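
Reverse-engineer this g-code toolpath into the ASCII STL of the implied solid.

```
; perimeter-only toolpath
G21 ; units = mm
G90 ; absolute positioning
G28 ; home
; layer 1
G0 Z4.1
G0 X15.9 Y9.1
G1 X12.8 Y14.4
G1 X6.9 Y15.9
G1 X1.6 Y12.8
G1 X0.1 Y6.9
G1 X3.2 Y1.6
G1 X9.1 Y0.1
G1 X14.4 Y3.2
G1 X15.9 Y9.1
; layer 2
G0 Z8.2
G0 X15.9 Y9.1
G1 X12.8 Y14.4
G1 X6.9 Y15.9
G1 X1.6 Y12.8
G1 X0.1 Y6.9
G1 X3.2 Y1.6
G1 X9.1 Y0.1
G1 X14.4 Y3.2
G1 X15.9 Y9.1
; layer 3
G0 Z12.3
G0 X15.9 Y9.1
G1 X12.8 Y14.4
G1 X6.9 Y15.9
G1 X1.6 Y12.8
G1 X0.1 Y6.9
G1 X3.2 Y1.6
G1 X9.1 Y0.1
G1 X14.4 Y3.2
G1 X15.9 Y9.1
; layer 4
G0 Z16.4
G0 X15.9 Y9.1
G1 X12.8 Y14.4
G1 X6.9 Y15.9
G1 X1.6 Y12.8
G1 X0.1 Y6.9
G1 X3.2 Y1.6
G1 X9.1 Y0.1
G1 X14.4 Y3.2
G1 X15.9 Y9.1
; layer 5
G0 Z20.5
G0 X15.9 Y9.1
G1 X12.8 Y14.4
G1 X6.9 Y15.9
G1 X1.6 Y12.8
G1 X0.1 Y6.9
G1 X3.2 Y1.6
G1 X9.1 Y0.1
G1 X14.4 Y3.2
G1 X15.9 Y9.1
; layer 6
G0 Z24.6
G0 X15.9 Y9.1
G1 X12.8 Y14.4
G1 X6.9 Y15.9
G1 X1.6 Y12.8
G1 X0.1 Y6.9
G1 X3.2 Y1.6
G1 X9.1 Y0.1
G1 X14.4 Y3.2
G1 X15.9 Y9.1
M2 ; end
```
solid part
  facet normal 0.0000 0.0000 -1.0000
    outer loop
      vertex 6.9 15.9 0.0
      vertex 12.8 14.4 0.0
      vertex 15.9 9.1 0.0
    endloop
  endfacet
  facet normal 0.0000 0.0000 -1.0000
    outer loop
      vertex 1.6 12.8 0.0
      vertex 6.9 15.9 0.0
      vertex 15.9 9.1 0.0
    endloop
  endfacet
  facet normal 0.0000 0.0000 -1.0000
    outer loop
      vertex 0.1 6.9 0.0
      vertex 1.6 12.8 0.0
      vertex 15.9 9.1 0.0
    endloop
  endfacet
  facet normal 0.0000 0.0000 -1.0000
    outer loop
      vertex 3.2 1.6 0.0
      vertex 0.1 6.9 0.0
      vertex 15.9 9.1 0.0
    endloop
  endfacet
  facet normal 0.0000 0.0000 -1.0000
    outer loop
      vertex 9.1 0.1 0.0
      vertex 3.2 1.6 0.0
      vertex 15.9 9.1 0.0
    endloop
  endfacet
  facet normal 0.0000 0.0000 -1.0000
    outer loop
      vertex 14.4 3.2 0.0
      vertex 9.1 0.1 0.0
      vertex 15.9 9.1 0.0
    endloop
  endfacet
  facet normal 0.0000 0.0000 1.0000
    outer loop
      vertex 15.9 9.1 24.6
      vertex 12.8 14.4 24.6
      vertex 6.9 15.9 24.6
    endloop
  endfacet
  facet normal 0.0000 0.0000 1.0000
    outer loop
      vertex 15.9 9.1 24.6
      vertex 6.9 15.9 24.6
      vertex 1.6 12.8 24.6
    endloop
  endfacet
  facet normal 0.0000 0.0000 1.0000
    outer loop
      vertex 15.9 9.1 24.6
      vertex 1.6 12.8 24.6
      vertex 0.1 6.9 24.6
    endloop
  endfacet
  facet normal 0.0000 0.0000 1.0000
    outer loop
      vertex 15.9 9.1 24.6
      vertex 0.1 6.9 24.6
      vertex 3.2 1.6 24.6
    endloop
  endfacet
  facet normal 0.0000 0.0000 1.0000
    outer loop
      vertex 15.9 9.1 24.6
      vertex 3.2 1.6 24.6
      vertex 9.1 0.1 24.6
    endloop
  endfacet
  facet normal 0.0000 0.0000 1.0000
    outer loop
      vertex 15.9 9.1 24.6
      vertex 9.1 0.1 24.6
      vertex 14.4 3.2 24.6
    endloop
  endfacet
  facet normal 0.8632 0.5049 0.0000
    outer loop
      vertex 15.9 9.1 0.0
      vertex 12.8 14.4 0.0
      vertex 12.8 14.4 24.6
    endloop
  endfacet
  facet normal 0.8632 0.5049 0.0000
    outer loop
      vertex 15.9 9.1 0.0
      vertex 12.8 14.4 24.6
      vertex 15.9 9.1 24.6
    endloop
  endfacet
  facet normal 0.2464 0.9692 0.0000
    outer loop
      vertex 12.8 14.4 0.0
      vertex 6.9 15.9 0.0
      vertex 6.9 15.9 24.6
    endloop
  endfacet
  facet normal 0.2464 0.9692 0.0000
    outer loop
      vertex 12.8 14.4 0.0
      vertex 6.9 15.9 24.6
      vertex 12.8 14.4 24.6
    endloop
  endfacet
  facet normal -0.5049 0.8632 0.0000
    outer loop
      vertex 6.9 15.9 0.0
      vertex 1.6 12.8 0.0
      vertex 1.6 12.8 24.6
    endloop
  endfacet
  facet normal -0.5049 0.8632 0.0000
    outer loop
      vertex 6.9 15.9 0.0
      vertex 1.6 12.8 24.6
      vertex 6.9 15.9 24.6
    endloop
  endfacet
  facet normal -0.9692 0.2464 0.0000
    outer loop
      vertex 1.6 12.8 0.0
      vertex 0.1 6.9 0.0
      vertex 0.1 6.9 24.6
    endloop
  endfacet
  facet normal -0.9692 0.2464 0.0000
    outer loop
      vertex 1.6 12.8 0.0
      vertex 0.1 6.9 24.6
      vertex 1.6 12.8 24.6
    endloop
  endfacet
  facet normal -0.8632 -0.5049 0.0000
    outer loop
      vertex 0.1 6.9 0.0
      vertex 3.2 1.6 0.0
      vertex 3.2 1.6 24.6
    endloop
  endfacet
  facet normal -0.8632 -0.5049 0.0000
    outer loop
      vertex 0.1 6.9 0.0
      vertex 3.2 1.6 24.6
      vertex 0.1 6.9 24.6
    endloop
  endfacet
  facet normal -0.2464 -0.9692 0.0000
    outer loop
      vertex 3.2 1.6 0.0
      vertex 9.1 0.1 0.0
      vertex 9.1 0.1 24.6
    endloop
  endfacet
  facet normal -0.2464 -0.9692 0.0000
    outer loop
      vertex 3.2 1.6 0.0
      vertex 9.1 0.1 24.6
      vertex 3.2 1.6 24.6
    endloop
  endfacet
  facet normal 0.5049 -0.8632 0.0000
    outer loop
      vertex 9.1 0.1 0.0
      vertex 14.4 3.2 0.0
      vertex 14.4 3.2 24.6
    endloop
  endfacet
  facet normal 0.5049 -0.8632 0.0000
    outer loop
      vertex 9.1 0.1 0.0
      vertex 14.4 3.2 24.6
      vertex 9.1 0.1 24.6
    endloop
  endfacet
  facet normal 0.9692 -0.2464 0.0000
    outer loop
      vertex 14.4 3.2 0.0
      vertex 15.9 9.1 0.0
      vertex 15.9 9.1 24.6
    endloop
  endfacet
  facet normal 0.9692 -0.2464 0.0000
    outer loop
      vertex 14.4 3.2 0.0
      vertex 15.9 9.1 24.6
      vertex 14.4 3.2 24.6
    endloop
  endfacet
endsolid part

The G0 Z moves step by Δz≈4.1 mm. Every layer's G1 loop is the same polygon, so the solid is a straight extrusion of it from z=0 to z≈24.6. Closing with flat bottom and top caps and triangulating gives 28 facets — a regular 8-sided prism (a cylinder approximated with 8 flat sides), circumscribed radius ≈ 8 mm, height ≈ 24.6 mm.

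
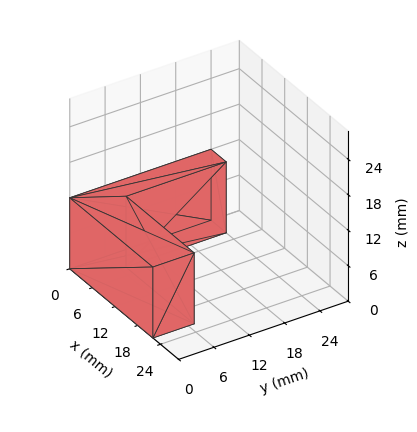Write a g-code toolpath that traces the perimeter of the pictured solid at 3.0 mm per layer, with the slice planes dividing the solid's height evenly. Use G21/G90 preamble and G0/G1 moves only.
Reading the render: the shape is an L-shaped prism: outer 22 × 24 mm, arm thicknesses ≈ 7 mm (horizontal) and 4 mm (vertical), extruded 12 mm in z (dimensions read to the nearest mm from the axis ticks). For the g-code, the solid's height is divided into equal slices at the stated Δz and each level perimeter traced with G1 moves after a G0 lift.

; perimeter-only toolpath
G21 ; units = mm
G90 ; absolute positioning
G28 ; home
; layer 1
G0 Z3.0
G0 X0.0 Y0.0
G1 X22.0 Y0.0
G1 X22.0 Y7.0
G1 X4.0 Y7.0
G1 X4.0 Y24.0
G1 X0.0 Y24.0
G1 X0.0 Y0.0
; layer 2
G0 Z6.0
G0 X0.0 Y0.0
G1 X22.0 Y0.0
G1 X22.0 Y7.0
G1 X4.0 Y7.0
G1 X4.0 Y24.0
G1 X0.0 Y24.0
G1 X0.0 Y0.0
; layer 3
G0 Z9.0
G0 X0.0 Y0.0
G1 X22.0 Y0.0
G1 X22.0 Y7.0
G1 X4.0 Y7.0
G1 X4.0 Y24.0
G1 X0.0 Y24.0
G1 X0.0 Y0.0
; layer 4
G0 Z12.0
G0 X0.0 Y0.0
G1 X22.0 Y0.0
G1 X22.0 Y7.0
G1 X4.0 Y7.0
G1 X4.0 Y24.0
G1 X0.0 Y24.0
G1 X0.0 Y0.0
M2 ; end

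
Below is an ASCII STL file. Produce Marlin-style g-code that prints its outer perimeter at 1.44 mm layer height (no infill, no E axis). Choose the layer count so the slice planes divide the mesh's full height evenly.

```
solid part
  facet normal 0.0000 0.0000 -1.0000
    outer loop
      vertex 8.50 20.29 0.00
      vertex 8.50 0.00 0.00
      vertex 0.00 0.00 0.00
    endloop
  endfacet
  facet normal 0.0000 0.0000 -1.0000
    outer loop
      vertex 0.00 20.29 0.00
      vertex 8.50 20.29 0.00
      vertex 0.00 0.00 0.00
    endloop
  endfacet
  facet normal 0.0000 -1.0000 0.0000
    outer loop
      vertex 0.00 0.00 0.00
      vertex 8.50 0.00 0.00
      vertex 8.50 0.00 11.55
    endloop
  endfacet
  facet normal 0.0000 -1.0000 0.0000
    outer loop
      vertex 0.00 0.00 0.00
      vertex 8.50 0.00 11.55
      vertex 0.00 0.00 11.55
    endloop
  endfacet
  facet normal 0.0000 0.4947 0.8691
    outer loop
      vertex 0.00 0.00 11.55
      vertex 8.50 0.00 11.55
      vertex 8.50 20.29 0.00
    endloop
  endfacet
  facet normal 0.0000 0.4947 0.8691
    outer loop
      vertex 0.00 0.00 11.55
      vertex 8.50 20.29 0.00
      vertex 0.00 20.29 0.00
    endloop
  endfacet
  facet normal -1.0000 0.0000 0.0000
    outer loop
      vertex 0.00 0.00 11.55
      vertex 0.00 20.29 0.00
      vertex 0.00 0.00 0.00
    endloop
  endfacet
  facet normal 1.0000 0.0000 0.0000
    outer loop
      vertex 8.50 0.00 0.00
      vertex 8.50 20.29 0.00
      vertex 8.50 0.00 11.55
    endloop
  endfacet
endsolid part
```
; perimeter-only toolpath
G21 ; units = mm
G90 ; absolute positioning
G28 ; home
; layer 1
G0 Z1.44
G0 X0.00 Y0.00
G1 X8.50 Y0.00
G1 X8.50 Y17.75
G1 X0.00 Y17.75
G1 X0.00 Y0.00
; layer 2
G0 Z2.89
G0 X0.00 Y0.00
G1 X8.50 Y0.00
G1 X8.50 Y15.22
G1 X0.00 Y15.22
G1 X0.00 Y0.00
; layer 3
G0 Z4.33
G0 X0.00 Y0.00
G1 X8.50 Y0.00
G1 X8.50 Y12.68
G1 X0.00 Y12.68
G1 X0.00 Y0.00
; layer 4
G0 Z5.78
G0 X0.00 Y0.00
G1 X8.50 Y0.00
G1 X8.50 Y10.14
G1 X0.00 Y10.14
G1 X0.00 Y0.00
; layer 5
G0 Z7.22
G0 X0.00 Y0.00
G1 X8.50 Y0.00
G1 X8.50 Y7.61
G1 X0.00 Y7.61
G1 X0.00 Y0.00
; layer 6
G0 Z8.66
G0 X0.00 Y0.00
G1 X8.50 Y0.00
G1 X8.50 Y5.07
G1 X0.00 Y5.07
G1 X0.00 Y0.00
; layer 7
G0 Z10.11
G0 X0.00 Y0.00
G1 X8.50 Y0.00
G1 X8.50 Y2.54
G1 X0.00 Y2.54
G1 X0.00 Y0.00
M2 ; end

The solid is a wedge (ramp): 8.5 × 20.3 mm base, rising to 11.6 mm along the y=0 edge and sloping linearly to z=0 at y=20.3. Slicing at Δz = 1.44 mm — 8 equal slices spanning the solid's height, so layer i sits at z = i·h/8 — gives 7 non-empty perimeters. Each is a 4-segment closed polygon; G0 lifts to the layer z and rapids to the start vertex, then G1 traces the edges. The cross-section shrinks linearly with z (the slice at the apex is degenerate and omitted).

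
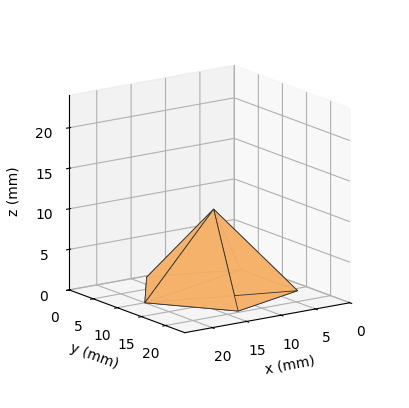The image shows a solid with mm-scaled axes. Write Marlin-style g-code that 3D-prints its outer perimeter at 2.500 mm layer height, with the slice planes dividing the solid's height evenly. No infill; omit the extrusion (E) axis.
Reading the render: the shape is a regular 5-sided pyramid, base circumscribed radius ≈ 10 mm, apex at z ≈ 10 mm (dimensions read to the nearest mm from the axis ticks). For the g-code, the solid's height is divided into equal slices at the stated Δz and each level perimeter traced with G1 moves after a G0 lift.

; perimeter-only toolpath
G21 ; units = mm
G90 ; absolute positioning
G28 ; home
; layer 1
G0 Z2.500
G0 X17.500 Y10.000
G1 X12.317 Y17.133
G1 X3.933 Y14.409
G1 X3.933 Y5.591
G1 X12.317 Y2.867
G1 X17.500 Y10.000
; layer 2
G0 Z5.000
G0 X15.000 Y10.000
G1 X11.545 Y14.755
G1 X5.955 Y12.939
G1 X5.955 Y7.061
G1 X11.545 Y5.245
G1 X15.000 Y10.000
; layer 3
G0 Z7.500
G0 X12.500 Y10.000
G1 X10.773 Y12.378
G1 X7.978 Y11.470
G1 X7.978 Y8.530
G1 X10.773 Y7.622
G1 X12.500 Y10.000
M2 ; end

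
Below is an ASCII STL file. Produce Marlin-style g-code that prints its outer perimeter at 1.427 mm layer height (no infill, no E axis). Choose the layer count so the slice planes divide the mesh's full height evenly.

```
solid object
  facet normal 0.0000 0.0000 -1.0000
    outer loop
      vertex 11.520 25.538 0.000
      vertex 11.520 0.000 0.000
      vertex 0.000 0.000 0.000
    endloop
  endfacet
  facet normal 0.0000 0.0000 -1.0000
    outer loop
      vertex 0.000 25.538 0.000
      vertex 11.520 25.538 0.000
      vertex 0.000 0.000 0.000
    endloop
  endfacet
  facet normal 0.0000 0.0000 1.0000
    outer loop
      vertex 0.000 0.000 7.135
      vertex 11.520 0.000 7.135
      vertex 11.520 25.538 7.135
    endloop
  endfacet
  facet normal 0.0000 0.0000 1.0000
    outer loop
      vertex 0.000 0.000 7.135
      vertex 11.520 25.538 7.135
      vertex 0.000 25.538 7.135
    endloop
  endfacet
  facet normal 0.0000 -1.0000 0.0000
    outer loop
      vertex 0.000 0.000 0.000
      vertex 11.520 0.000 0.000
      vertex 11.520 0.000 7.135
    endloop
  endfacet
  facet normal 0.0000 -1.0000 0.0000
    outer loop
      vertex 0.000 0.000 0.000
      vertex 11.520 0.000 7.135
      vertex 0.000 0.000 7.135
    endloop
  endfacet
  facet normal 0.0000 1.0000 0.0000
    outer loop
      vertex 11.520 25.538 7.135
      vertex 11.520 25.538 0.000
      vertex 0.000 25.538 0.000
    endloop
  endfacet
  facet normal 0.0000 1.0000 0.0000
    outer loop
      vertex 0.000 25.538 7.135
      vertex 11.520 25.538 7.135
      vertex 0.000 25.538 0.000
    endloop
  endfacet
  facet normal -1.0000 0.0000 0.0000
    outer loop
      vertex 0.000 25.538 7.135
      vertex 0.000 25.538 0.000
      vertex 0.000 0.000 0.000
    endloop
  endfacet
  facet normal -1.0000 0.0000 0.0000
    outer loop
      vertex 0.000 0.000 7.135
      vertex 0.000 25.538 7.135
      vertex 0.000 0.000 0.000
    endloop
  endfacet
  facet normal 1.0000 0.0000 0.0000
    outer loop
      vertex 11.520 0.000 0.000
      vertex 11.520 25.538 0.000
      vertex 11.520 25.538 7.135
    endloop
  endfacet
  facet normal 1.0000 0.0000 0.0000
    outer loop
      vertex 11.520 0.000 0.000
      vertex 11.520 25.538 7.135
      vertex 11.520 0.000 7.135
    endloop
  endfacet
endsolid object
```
; perimeter-only toolpath
G21 ; units = mm
G90 ; absolute positioning
G28 ; home
; layer 1
G0 Z1.427
G0 X0.000 Y0.000
G1 X11.520 Y0.000
G1 X11.520 Y25.538
G1 X0.000 Y25.538
G1 X0.000 Y0.000
; layer 2
G0 Z2.854
G0 X0.000 Y0.000
G1 X11.520 Y0.000
G1 X11.520 Y25.538
G1 X0.000 Y25.538
G1 X0.000 Y0.000
; layer 3
G0 Z4.281
G0 X0.000 Y0.000
G1 X11.520 Y0.000
G1 X11.520 Y25.538
G1 X0.000 Y25.538
G1 X0.000 Y0.000
; layer 4
G0 Z5.708
G0 X0.000 Y0.000
G1 X11.520 Y0.000
G1 X11.520 Y25.538
G1 X0.000 Y25.538
G1 X0.000 Y0.000
; layer 5
G0 Z7.135
G0 X0.000 Y0.000
G1 X11.520 Y0.000
G1 X11.520 Y25.538
G1 X0.000 Y25.538
G1 X0.000 Y0.000
M2 ; end

The solid is a rectangular box, roughly 11.5 × 25.5 mm footprint and 7.13 mm tall. Slicing at Δz = 1.427 mm — 5 equal slices spanning the solid's height, so layer i sits at z = i·h/5 — gives 5 non-empty perimeters. Each is a 4-segment closed polygon; G0 lifts to the layer z and rapids to the start vertex, then G1 traces the edges.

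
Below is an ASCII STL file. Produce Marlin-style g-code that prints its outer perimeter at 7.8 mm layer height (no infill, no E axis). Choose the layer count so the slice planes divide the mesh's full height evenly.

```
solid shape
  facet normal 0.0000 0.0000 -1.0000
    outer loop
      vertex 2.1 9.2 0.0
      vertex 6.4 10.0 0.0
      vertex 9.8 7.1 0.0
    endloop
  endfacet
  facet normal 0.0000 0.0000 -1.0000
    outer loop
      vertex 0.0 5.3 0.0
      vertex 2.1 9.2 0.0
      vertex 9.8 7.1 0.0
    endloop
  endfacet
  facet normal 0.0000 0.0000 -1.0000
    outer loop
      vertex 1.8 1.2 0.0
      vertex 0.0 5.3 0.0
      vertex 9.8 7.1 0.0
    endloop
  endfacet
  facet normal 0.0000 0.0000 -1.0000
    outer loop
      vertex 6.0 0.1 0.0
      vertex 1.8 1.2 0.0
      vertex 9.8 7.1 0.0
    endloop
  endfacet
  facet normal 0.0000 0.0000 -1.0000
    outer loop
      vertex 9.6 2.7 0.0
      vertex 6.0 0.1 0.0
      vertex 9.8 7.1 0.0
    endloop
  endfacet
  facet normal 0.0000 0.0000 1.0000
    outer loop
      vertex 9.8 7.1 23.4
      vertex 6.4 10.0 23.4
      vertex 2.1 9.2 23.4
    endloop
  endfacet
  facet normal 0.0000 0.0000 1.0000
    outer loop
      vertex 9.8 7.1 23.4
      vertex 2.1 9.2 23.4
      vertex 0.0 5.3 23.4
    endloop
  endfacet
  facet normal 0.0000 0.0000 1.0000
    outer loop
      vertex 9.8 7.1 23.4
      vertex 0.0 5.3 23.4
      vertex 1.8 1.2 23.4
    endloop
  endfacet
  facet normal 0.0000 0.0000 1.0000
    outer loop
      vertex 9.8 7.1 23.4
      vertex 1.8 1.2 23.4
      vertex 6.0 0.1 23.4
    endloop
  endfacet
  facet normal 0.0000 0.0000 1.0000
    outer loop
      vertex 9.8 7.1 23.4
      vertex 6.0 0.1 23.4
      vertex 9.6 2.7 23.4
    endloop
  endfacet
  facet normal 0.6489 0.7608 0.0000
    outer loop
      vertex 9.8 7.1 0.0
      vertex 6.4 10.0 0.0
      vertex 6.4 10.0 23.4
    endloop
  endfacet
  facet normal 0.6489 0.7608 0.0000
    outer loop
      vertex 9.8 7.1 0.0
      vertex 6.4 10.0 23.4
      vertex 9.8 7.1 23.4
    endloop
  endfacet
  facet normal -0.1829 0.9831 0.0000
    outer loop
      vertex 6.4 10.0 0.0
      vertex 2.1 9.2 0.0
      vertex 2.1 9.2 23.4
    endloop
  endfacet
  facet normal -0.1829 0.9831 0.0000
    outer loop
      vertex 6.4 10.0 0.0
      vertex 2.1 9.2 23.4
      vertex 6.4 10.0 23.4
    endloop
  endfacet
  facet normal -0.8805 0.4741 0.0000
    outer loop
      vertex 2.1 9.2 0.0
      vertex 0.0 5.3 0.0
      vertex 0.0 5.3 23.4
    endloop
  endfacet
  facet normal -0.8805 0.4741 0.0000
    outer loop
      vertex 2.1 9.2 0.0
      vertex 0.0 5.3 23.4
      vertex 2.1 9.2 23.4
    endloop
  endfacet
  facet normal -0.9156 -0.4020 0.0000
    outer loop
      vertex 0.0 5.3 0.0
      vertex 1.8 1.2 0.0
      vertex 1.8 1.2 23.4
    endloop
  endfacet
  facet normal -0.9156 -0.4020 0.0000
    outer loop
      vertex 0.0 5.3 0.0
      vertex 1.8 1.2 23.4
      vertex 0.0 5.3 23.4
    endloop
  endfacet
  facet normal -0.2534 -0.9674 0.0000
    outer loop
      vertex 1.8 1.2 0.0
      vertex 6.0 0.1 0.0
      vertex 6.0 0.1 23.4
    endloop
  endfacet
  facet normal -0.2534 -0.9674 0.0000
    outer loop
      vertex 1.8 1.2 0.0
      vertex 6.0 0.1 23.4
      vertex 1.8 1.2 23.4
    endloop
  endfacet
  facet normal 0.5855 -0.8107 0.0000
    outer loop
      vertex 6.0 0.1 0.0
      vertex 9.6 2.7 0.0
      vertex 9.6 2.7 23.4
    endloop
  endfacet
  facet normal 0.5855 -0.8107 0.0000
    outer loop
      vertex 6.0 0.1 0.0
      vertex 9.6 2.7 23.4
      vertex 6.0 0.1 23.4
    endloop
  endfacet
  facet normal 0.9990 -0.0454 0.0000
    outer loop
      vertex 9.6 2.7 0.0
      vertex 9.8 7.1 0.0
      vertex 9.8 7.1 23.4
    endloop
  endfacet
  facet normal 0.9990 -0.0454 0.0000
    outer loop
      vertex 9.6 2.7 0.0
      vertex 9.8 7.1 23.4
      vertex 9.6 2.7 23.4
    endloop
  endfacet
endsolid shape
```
; perimeter-only toolpath
G21 ; units = mm
G90 ; absolute positioning
G28 ; home
; layer 1
G0 Z7.8
G0 X9.8 Y7.1
G1 X6.4 Y10.0
G1 X2.1 Y9.2
G1 X0.0 Y5.3
G1 X1.8 Y1.2
G1 X6.0 Y0.1
G1 X9.6 Y2.7
G1 X9.8 Y7.1
; layer 2
G0 Z15.6
G0 X9.8 Y7.1
G1 X6.4 Y10.0
G1 X2.1 Y9.2
G1 X0.0 Y5.3
G1 X1.8 Y1.2
G1 X6.0 Y0.1
G1 X9.6 Y2.7
G1 X9.8 Y7.1
; layer 3
G0 Z23.4
G0 X9.8 Y7.1
G1 X6.4 Y10.0
G1 X2.1 Y9.2
G1 X0.0 Y5.3
G1 X1.8 Y1.2
G1 X6.0 Y0.1
G1 X9.6 Y2.7
G1 X9.8 Y7.1
M2 ; end

The solid is a regular 7-sided prism (a cylinder approximated with 7 flat sides), circumscribed radius ≈ 5.1 mm, height ≈ 23.4 mm. Slicing at Δz = 7.8 mm — 3 equal slices spanning the solid's height, so layer i sits at z = i·h/3 — gives 3 non-empty perimeters. Each is a 7-segment closed polygon; G0 lifts to the layer z and rapids to the start vertex, then G1 traces the edges.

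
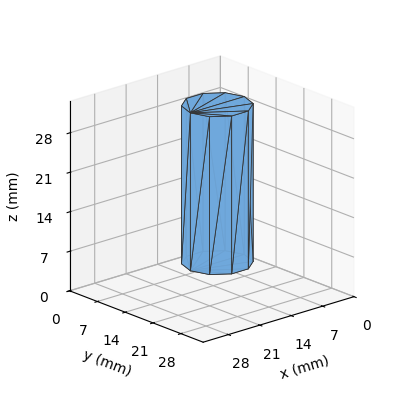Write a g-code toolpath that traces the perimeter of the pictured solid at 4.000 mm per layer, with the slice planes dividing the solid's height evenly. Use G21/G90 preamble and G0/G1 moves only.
Reading the render: the shape is a regular 10-sided prism (a cylinder approximated with 10 flat sides), circumscribed radius ≈ 6 mm, height ≈ 28 mm (dimensions read to the nearest mm from the axis ticks). For the g-code, the solid's height is divided into equal slices at the stated Δz and each level perimeter traced with G1 moves after a G0 lift.

; perimeter-only toolpath
G21 ; units = mm
G90 ; absolute positioning
G28 ; home
; layer 1
G0 Z4.000
G0 X12.000 Y6.000
G1 X10.854 Y9.527
G1 X7.854 Y11.706
G1 X4.146 Y11.706
G1 X1.146 Y9.527
G1 X0.000 Y6.000
G1 X1.146 Y2.473
G1 X4.146 Y0.294
G1 X7.854 Y0.294
G1 X10.854 Y2.473
G1 X12.000 Y6.000
; layer 2
G0 Z8.000
G0 X12.000 Y6.000
G1 X10.854 Y9.527
G1 X7.854 Y11.706
G1 X4.146 Y11.706
G1 X1.146 Y9.527
G1 X0.000 Y6.000
G1 X1.146 Y2.473
G1 X4.146 Y0.294
G1 X7.854 Y0.294
G1 X10.854 Y2.473
G1 X12.000 Y6.000
; layer 3
G0 Z12.000
G0 X12.000 Y6.000
G1 X10.854 Y9.527
G1 X7.854 Y11.706
G1 X4.146 Y11.706
G1 X1.146 Y9.527
G1 X0.000 Y6.000
G1 X1.146 Y2.473
G1 X4.146 Y0.294
G1 X7.854 Y0.294
G1 X10.854 Y2.473
G1 X12.000 Y6.000
; layer 4
G0 Z16.000
G0 X12.000 Y6.000
G1 X10.854 Y9.527
G1 X7.854 Y11.706
G1 X4.146 Y11.706
G1 X1.146 Y9.527
G1 X0.000 Y6.000
G1 X1.146 Y2.473
G1 X4.146 Y0.294
G1 X7.854 Y0.294
G1 X10.854 Y2.473
G1 X12.000 Y6.000
; layer 5
G0 Z20.000
G0 X12.000 Y6.000
G1 X10.854 Y9.527
G1 X7.854 Y11.706
G1 X4.146 Y11.706
G1 X1.146 Y9.527
G1 X0.000 Y6.000
G1 X1.146 Y2.473
G1 X4.146 Y0.294
G1 X7.854 Y0.294
G1 X10.854 Y2.473
G1 X12.000 Y6.000
; layer 6
G0 Z24.000
G0 X12.000 Y6.000
G1 X10.854 Y9.527
G1 X7.854 Y11.706
G1 X4.146 Y11.706
G1 X1.146 Y9.527
G1 X0.000 Y6.000
G1 X1.146 Y2.473
G1 X4.146 Y0.294
G1 X7.854 Y0.294
G1 X10.854 Y2.473
G1 X12.000 Y6.000
; layer 7
G0 Z28.000
G0 X12.000 Y6.000
G1 X10.854 Y9.527
G1 X7.854 Y11.706
G1 X4.146 Y11.706
G1 X1.146 Y9.527
G1 X0.000 Y6.000
G1 X1.146 Y2.473
G1 X4.146 Y0.294
G1 X7.854 Y0.294
G1 X10.854 Y2.473
G1 X12.000 Y6.000
M2 ; end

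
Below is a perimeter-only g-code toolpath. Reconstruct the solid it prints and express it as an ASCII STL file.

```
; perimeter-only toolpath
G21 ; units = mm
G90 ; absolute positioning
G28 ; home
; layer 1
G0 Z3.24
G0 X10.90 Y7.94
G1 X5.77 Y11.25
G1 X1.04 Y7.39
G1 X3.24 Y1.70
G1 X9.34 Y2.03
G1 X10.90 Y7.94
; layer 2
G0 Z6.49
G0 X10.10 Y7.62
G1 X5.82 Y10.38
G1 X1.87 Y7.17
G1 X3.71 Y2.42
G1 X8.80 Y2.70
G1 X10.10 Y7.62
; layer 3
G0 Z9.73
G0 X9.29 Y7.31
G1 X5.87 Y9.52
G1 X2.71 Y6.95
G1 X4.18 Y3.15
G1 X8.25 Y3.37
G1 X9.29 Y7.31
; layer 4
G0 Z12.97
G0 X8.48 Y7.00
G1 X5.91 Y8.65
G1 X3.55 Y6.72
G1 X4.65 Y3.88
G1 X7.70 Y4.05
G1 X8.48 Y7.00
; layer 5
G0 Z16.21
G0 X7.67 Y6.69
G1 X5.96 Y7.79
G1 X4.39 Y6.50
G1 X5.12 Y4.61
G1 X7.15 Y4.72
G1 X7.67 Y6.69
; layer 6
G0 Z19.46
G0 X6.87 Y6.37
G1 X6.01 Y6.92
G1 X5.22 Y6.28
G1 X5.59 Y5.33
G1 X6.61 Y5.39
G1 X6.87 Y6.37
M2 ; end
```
solid part
  facet normal 0.0000 0.0000 -1.0000
    outer loop
      vertex 0.20 7.61 0.00
      vertex 5.72 12.11 0.00
      vertex 11.71 8.25 0.00
    endloop
  endfacet
  facet normal 0.0000 0.0000 -1.0000
    outer loop
      vertex 2.77 0.97 0.00
      vertex 0.20 7.61 0.00
      vertex 11.71 8.25 0.00
    endloop
  endfacet
  facet normal 0.0000 0.0000 -1.0000
    outer loop
      vertex 9.89 1.36 0.00
      vertex 2.77 0.97 0.00
      vertex 11.71 8.25 0.00
    endloop
  endfacet
  facet normal 0.5295 0.8217 0.2111
    outer loop
      vertex 11.71 8.25 0.00
      vertex 5.72 12.11 0.00
      vertex 6.06 6.06 22.70
    endloop
  endfacet
  facet normal -0.6176 0.7576 0.2112
    outer loop
      vertex 5.72 12.11 0.00
      vertex 0.20 7.61 0.00
      vertex 6.06 6.06 22.70
    endloop
  endfacet
  facet normal -0.9115 -0.3528 0.2112
    outer loop
      vertex 0.20 7.61 0.00
      vertex 2.77 0.97 0.00
      vertex 6.06 6.06 22.70
    endloop
  endfacet
  facet normal 0.0535 -0.9760 0.2111
    outer loop
      vertex 2.77 0.97 0.00
      vertex 9.89 1.36 0.00
      vertex 6.06 6.06 22.70
    endloop
  endfacet
  facet normal 0.9450 -0.2496 0.2111
    outer loop
      vertex 9.89 1.36 0.00
      vertex 11.71 8.25 0.00
      vertex 6.06 6.06 22.70
    endloop
  endfacet
endsolid part

The G0 Z moves step by Δz≈3.24 mm. The G1 loops shrink linearly with z, so the solid tapers from its base footprint up to z≈22.7. Closing with a flat bottom cap and the tapered top and triangulating gives 8 facets — a regular 5-sided pyramid, base circumscribed radius ≈ 6.06 mm, apex at z ≈ 22.7 mm.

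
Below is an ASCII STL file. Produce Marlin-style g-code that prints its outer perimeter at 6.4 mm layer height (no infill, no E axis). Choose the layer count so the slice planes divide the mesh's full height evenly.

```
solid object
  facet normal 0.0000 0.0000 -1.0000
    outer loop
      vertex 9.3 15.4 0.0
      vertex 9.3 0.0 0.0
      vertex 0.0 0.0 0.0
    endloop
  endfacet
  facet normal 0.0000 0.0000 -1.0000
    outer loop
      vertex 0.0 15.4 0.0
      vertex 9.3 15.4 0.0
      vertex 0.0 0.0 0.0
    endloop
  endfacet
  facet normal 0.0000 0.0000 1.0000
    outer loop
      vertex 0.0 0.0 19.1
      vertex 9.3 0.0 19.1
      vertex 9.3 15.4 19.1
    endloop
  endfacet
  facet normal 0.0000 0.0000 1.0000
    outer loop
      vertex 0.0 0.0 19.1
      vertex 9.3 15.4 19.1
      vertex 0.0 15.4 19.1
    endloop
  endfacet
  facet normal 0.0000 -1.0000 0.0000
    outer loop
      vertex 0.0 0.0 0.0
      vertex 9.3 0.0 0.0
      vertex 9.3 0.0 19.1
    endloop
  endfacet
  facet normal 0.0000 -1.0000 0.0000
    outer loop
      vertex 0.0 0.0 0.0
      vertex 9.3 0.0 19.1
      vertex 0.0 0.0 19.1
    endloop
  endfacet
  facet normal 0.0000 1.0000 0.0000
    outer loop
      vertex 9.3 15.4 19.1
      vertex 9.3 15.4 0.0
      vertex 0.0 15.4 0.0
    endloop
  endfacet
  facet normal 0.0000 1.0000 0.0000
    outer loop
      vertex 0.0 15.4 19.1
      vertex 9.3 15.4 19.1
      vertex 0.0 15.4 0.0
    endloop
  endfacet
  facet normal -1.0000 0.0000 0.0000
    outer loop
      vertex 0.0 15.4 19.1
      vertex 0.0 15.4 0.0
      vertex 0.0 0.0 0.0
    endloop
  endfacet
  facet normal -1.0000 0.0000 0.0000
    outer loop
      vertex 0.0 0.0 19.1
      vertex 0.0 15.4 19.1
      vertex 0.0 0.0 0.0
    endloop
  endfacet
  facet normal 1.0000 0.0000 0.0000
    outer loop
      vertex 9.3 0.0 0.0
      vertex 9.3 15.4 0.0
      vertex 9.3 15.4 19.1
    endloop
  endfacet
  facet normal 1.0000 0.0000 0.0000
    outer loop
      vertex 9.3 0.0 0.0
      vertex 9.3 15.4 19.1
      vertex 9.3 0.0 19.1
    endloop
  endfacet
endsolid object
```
; perimeter-only toolpath
G21 ; units = mm
G90 ; absolute positioning
G28 ; home
; layer 1
G0 Z6.4
G0 X0.0 Y0.0
G1 X9.3 Y0.0
G1 X9.3 Y15.4
G1 X0.0 Y15.4
G1 X0.0 Y0.0
; layer 2
G0 Z12.7
G0 X0.0 Y0.0
G1 X9.3 Y0.0
G1 X9.3 Y15.4
G1 X0.0 Y15.4
G1 X0.0 Y0.0
; layer 3
G0 Z19.1
G0 X0.0 Y0.0
G1 X9.3 Y0.0
G1 X9.3 Y15.4
G1 X0.0 Y15.4
G1 X0.0 Y0.0
M2 ; end

The solid is a rectangular box, roughly 9.3 × 15.4 mm footprint and 19.1 mm tall. Slicing at Δz = 6.4 mm — 3 equal slices spanning the solid's height, so layer i sits at z = i·h/3 — gives 3 non-empty perimeters. Each is a 4-segment closed polygon; G0 lifts to the layer z and rapids to the start vertex, then G1 traces the edges.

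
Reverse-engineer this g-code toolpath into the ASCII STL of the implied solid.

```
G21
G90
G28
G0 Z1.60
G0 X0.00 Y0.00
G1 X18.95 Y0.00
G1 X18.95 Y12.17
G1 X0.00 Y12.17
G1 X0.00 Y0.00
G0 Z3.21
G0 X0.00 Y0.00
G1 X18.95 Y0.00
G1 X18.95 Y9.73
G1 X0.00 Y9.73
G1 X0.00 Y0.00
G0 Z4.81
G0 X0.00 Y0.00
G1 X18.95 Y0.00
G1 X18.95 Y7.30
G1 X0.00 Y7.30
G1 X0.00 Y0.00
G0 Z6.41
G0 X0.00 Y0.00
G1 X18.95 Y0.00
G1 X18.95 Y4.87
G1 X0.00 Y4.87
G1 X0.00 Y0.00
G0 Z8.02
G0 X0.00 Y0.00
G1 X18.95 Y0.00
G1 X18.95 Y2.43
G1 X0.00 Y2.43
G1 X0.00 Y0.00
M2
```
solid part
  facet normal 0.0000 0.0000 -1.0000
    outer loop
      vertex 18.95 14.60 0.00
      vertex 18.95 0.00 0.00
      vertex 0.00 0.00 0.00
    endloop
  endfacet
  facet normal 0.0000 0.0000 -1.0000
    outer loop
      vertex 0.00 14.60 0.00
      vertex 18.95 14.60 0.00
      vertex 0.00 0.00 0.00
    endloop
  endfacet
  facet normal 0.0000 -1.0000 0.0000
    outer loop
      vertex 0.00 0.00 0.00
      vertex 18.95 0.00 0.00
      vertex 18.95 0.00 9.62
    endloop
  endfacet
  facet normal 0.0000 -1.0000 0.0000
    outer loop
      vertex 0.00 0.00 0.00
      vertex 18.95 0.00 9.62
      vertex 0.00 0.00 9.62
    endloop
  endfacet
  facet normal 0.0000 0.5502 0.8350
    outer loop
      vertex 0.00 0.00 9.62
      vertex 18.95 0.00 9.62
      vertex 18.95 14.60 0.00
    endloop
  endfacet
  facet normal 0.0000 0.5502 0.8350
    outer loop
      vertex 0.00 0.00 9.62
      vertex 18.95 14.60 0.00
      vertex 0.00 14.60 0.00
    endloop
  endfacet
  facet normal -1.0000 0.0000 0.0000
    outer loop
      vertex 0.00 0.00 9.62
      vertex 0.00 14.60 0.00
      vertex 0.00 0.00 0.00
    endloop
  endfacet
  facet normal 1.0000 0.0000 0.0000
    outer loop
      vertex 18.95 0.00 0.00
      vertex 18.95 14.60 0.00
      vertex 18.95 0.00 9.62
    endloop
  endfacet
endsolid part

The G0 Z moves step by Δz≈1.60 mm. The G1 loops shrink linearly with z, so the solid tapers from its base footprint up to z≈9.62. Closing with a flat bottom cap and the tapered top and triangulating gives 8 facets — a wedge (ramp): 18.9 × 14.6 mm base, rising to 9.62 mm along the y=0 edge and sloping linearly to z=0 at y=14.6.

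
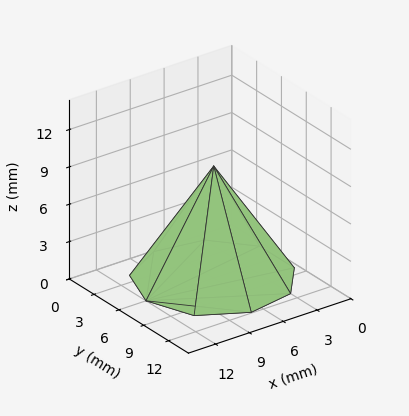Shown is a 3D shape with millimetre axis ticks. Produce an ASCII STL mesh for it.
Reading the render: the shape is a regular 9-sided pyramid, base circumscribed radius ≈ 6 mm, apex at z ≈ 9 mm (dimensions read to the nearest mm from the axis ticks). For the STL, each face is triangulated and given an outward normal.

solid part
  facet normal 0.0000 0.0000 -1.0000
    outer loop
      vertex 7.0 11.9 0.0
      vertex 10.6 9.9 0.0
      vertex 12.0 6.0 0.0
    endloop
  endfacet
  facet normal 0.0000 0.0000 -1.0000
    outer loop
      vertex 3.0 11.2 0.0
      vertex 7.0 11.9 0.0
      vertex 12.0 6.0 0.0
    endloop
  endfacet
  facet normal 0.0000 0.0000 -1.0000
    outer loop
      vertex 0.4 8.1 0.0
      vertex 3.0 11.2 0.0
      vertex 12.0 6.0 0.0
    endloop
  endfacet
  facet normal 0.0000 0.0000 -1.0000
    outer loop
      vertex 0.4 3.9 0.0
      vertex 0.4 8.1 0.0
      vertex 12.0 6.0 0.0
    endloop
  endfacet
  facet normal 0.0000 0.0000 -1.0000
    outer loop
      vertex 3.0 0.8 0.0
      vertex 0.4 3.9 0.0
      vertex 12.0 6.0 0.0
    endloop
  endfacet
  facet normal 0.0000 0.0000 -1.0000
    outer loop
      vertex 7.0 0.1 0.0
      vertex 3.0 0.8 0.0
      vertex 12.0 6.0 0.0
    endloop
  endfacet
  facet normal 0.0000 0.0000 -1.0000
    outer loop
      vertex 10.6 2.1 0.0
      vertex 7.0 0.1 0.0
      vertex 12.0 6.0 0.0
    endloop
  endfacet
  facet normal 0.7972 0.2862 0.5315
    outer loop
      vertex 12.0 6.0 0.0
      vertex 10.6 9.9 0.0
      vertex 6.0 6.0 9.0
    endloop
  endfacet
  facet normal 0.4115 0.7406 0.5312
    outer loop
      vertex 10.6 9.9 0.0
      vertex 7.0 11.9 0.0
      vertex 6.0 6.0 9.0
    endloop
  endfacet
  facet normal -0.1461 0.8347 0.5310
    outer loop
      vertex 7.0 11.9 0.0
      vertex 3.0 11.2 0.0
      vertex 6.0 6.0 9.0
    endloop
  endfacet
  facet normal -0.6492 0.5445 0.5310
    outer loop
      vertex 3.0 11.2 0.0
      vertex 0.4 8.1 0.0
      vertex 6.0 6.0 9.0
    endloop
  endfacet
  facet normal -0.8491 0.0000 0.5283
    outer loop
      vertex 0.4 8.1 0.0
      vertex 0.4 3.9 0.0
      vertex 6.0 6.0 9.0
    endloop
  endfacet
  facet normal -0.6492 -0.5445 0.5310
    outer loop
      vertex 0.4 3.9 0.0
      vertex 3.0 0.8 0.0
      vertex 6.0 6.0 9.0
    endloop
  endfacet
  facet normal -0.1461 -0.8347 0.5310
    outer loop
      vertex 3.0 0.8 0.0
      vertex 7.0 0.1 0.0
      vertex 6.0 6.0 9.0
    endloop
  endfacet
  facet normal 0.4115 -0.7406 0.5312
    outer loop
      vertex 7.0 0.1 0.0
      vertex 10.6 2.1 0.0
      vertex 6.0 6.0 9.0
    endloop
  endfacet
  facet normal 0.7972 -0.2862 0.5315
    outer loop
      vertex 10.6 2.1 0.0
      vertex 12.0 6.0 0.0
      vertex 6.0 6.0 9.0
    endloop
  endfacet
endsolid part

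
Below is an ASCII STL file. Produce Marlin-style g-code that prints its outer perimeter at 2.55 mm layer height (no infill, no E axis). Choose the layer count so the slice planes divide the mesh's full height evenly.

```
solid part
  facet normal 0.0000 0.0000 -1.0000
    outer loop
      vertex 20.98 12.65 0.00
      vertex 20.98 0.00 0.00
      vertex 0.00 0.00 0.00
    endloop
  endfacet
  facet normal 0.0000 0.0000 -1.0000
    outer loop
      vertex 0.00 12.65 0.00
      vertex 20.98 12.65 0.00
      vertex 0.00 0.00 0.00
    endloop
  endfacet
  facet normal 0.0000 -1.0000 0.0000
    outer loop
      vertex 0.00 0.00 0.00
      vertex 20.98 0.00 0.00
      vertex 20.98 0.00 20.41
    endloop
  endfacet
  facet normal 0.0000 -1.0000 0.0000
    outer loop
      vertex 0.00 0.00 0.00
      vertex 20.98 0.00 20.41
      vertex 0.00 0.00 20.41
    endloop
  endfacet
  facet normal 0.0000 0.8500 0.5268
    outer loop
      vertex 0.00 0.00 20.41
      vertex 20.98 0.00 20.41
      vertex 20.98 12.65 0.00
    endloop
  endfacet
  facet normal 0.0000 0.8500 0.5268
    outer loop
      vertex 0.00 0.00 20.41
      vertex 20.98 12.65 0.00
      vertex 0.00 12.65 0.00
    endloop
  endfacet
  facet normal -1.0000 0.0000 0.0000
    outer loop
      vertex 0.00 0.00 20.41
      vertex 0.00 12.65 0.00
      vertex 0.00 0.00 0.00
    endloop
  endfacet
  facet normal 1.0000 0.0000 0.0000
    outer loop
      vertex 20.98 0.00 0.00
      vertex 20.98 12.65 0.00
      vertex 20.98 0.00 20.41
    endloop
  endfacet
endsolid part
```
; perimeter-only toolpath
G21 ; units = mm
G90 ; absolute positioning
G28 ; home
; layer 1
G0 Z2.55
G0 X0.00 Y0.00
G1 X20.98 Y0.00
G1 X20.98 Y11.07
G1 X0.00 Y11.07
G1 X0.00 Y0.00
; layer 2
G0 Z5.10
G0 X0.00 Y0.00
G1 X20.98 Y0.00
G1 X20.98 Y9.49
G1 X0.00 Y9.49
G1 X0.00 Y0.00
; layer 3
G0 Z7.65
G0 X0.00 Y0.00
G1 X20.98 Y0.00
G1 X20.98 Y7.91
G1 X0.00 Y7.91
G1 X0.00 Y0.00
; layer 4
G0 Z10.21
G0 X0.00 Y0.00
G1 X20.98 Y0.00
G1 X20.98 Y6.33
G1 X0.00 Y6.33
G1 X0.00 Y0.00
; layer 5
G0 Z12.76
G0 X0.00 Y0.00
G1 X20.98 Y0.00
G1 X20.98 Y4.74
G1 X0.00 Y4.74
G1 X0.00 Y0.00
; layer 6
G0 Z15.31
G0 X0.00 Y0.00
G1 X20.98 Y0.00
G1 X20.98 Y3.16
G1 X0.00 Y3.16
G1 X0.00 Y0.00
; layer 7
G0 Z17.86
G0 X0.00 Y0.00
G1 X20.98 Y0.00
G1 X20.98 Y1.58
G1 X0.00 Y1.58
G1 X0.00 Y0.00
M2 ; end

The solid is a wedge (ramp): 21 × 12.7 mm base, rising to 20.4 mm along the y=0 edge and sloping linearly to z=0 at y=12.7. Slicing at Δz = 2.55 mm — 8 equal slices spanning the solid's height, so layer i sits at z = i·h/8 — gives 7 non-empty perimeters. Each is a 4-segment closed polygon; G0 lifts to the layer z and rapids to the start vertex, then G1 traces the edges. The cross-section shrinks linearly with z (the slice at the apex is degenerate and omitted).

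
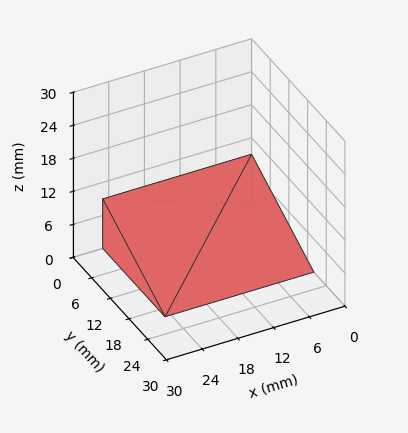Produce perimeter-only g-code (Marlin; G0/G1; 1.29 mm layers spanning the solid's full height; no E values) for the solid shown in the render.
Reading the render: the shape is a wedge (ramp): 25 × 20 mm base, rising to 9 mm along the y=0 edge and sloping linearly to z=0 at y=20 (dimensions read to the nearest mm from the axis ticks). For the g-code, the solid's height is divided into equal slices at the stated Δz and each level perimeter traced with G1 moves after a G0 lift.

; perimeter-only toolpath
G21 ; units = mm
G90 ; absolute positioning
G28 ; home
; layer 1
G0 Z1.29
G0 X0.00 Y0.00
G1 X25.00 Y0.00
G1 X25.00 Y17.14
G1 X0.00 Y17.14
G1 X0.00 Y0.00
; layer 2
G0 Z2.57
G0 X0.00 Y0.00
G1 X25.00 Y0.00
G1 X25.00 Y14.29
G1 X0.00 Y14.29
G1 X0.00 Y0.00
; layer 3
G0 Z3.86
G0 X0.00 Y0.00
G1 X25.00 Y0.00
G1 X25.00 Y11.43
G1 X0.00 Y11.43
G1 X0.00 Y0.00
; layer 4
G0 Z5.14
G0 X0.00 Y0.00
G1 X25.00 Y0.00
G1 X25.00 Y8.57
G1 X0.00 Y8.57
G1 X0.00 Y0.00
; layer 5
G0 Z6.43
G0 X0.00 Y0.00
G1 X25.00 Y0.00
G1 X25.00 Y5.71
G1 X0.00 Y5.71
G1 X0.00 Y0.00
; layer 6
G0 Z7.71
G0 X0.00 Y0.00
G1 X25.00 Y0.00
G1 X25.00 Y2.86
G1 X0.00 Y2.86
G1 X0.00 Y0.00
M2 ; end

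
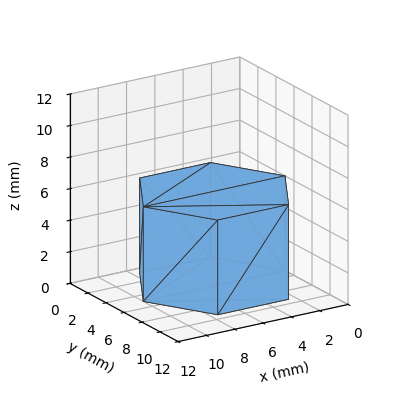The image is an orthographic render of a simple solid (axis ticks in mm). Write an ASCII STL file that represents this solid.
Reading the render: the shape is a regular 6-sided prism (a cylinder approximated with 6 flat sides), circumscribed radius ≈ 5 mm, height ≈ 6 mm (dimensions read to the nearest mm from the axis ticks). For the STL, each face is triangulated and given an outward normal.

solid part
  facet normal 0.0000 0.0000 -1.0000
    outer loop
      vertex 2.500 9.330 0.000
      vertex 7.500 9.330 0.000
      vertex 10.000 5.000 0.000
    endloop
  endfacet
  facet normal 0.0000 0.0000 -1.0000
    outer loop
      vertex 0.000 5.000 0.000
      vertex 2.500 9.330 0.000
      vertex 10.000 5.000 0.000
    endloop
  endfacet
  facet normal 0.0000 0.0000 -1.0000
    outer loop
      vertex 2.500 0.670 0.000
      vertex 0.000 5.000 0.000
      vertex 10.000 5.000 0.000
    endloop
  endfacet
  facet normal 0.0000 0.0000 -1.0000
    outer loop
      vertex 7.500 0.670 0.000
      vertex 2.500 0.670 0.000
      vertex 10.000 5.000 0.000
    endloop
  endfacet
  facet normal 0.0000 0.0000 1.0000
    outer loop
      vertex 10.000 5.000 6.000
      vertex 7.500 9.330 6.000
      vertex 2.500 9.330 6.000
    endloop
  endfacet
  facet normal 0.0000 0.0000 1.0000
    outer loop
      vertex 10.000 5.000 6.000
      vertex 2.500 9.330 6.000
      vertex 0.000 5.000 6.000
    endloop
  endfacet
  facet normal 0.0000 0.0000 1.0000
    outer loop
      vertex 10.000 5.000 6.000
      vertex 0.000 5.000 6.000
      vertex 2.500 0.670 6.000
    endloop
  endfacet
  facet normal 0.0000 0.0000 1.0000
    outer loop
      vertex 10.000 5.000 6.000
      vertex 2.500 0.670 6.000
      vertex 7.500 0.670 6.000
    endloop
  endfacet
  facet normal 0.8660 0.5000 0.0000
    outer loop
      vertex 10.000 5.000 0.000
      vertex 7.500 9.330 0.000
      vertex 7.500 9.330 6.000
    endloop
  endfacet
  facet normal 0.8660 0.5000 0.0000
    outer loop
      vertex 10.000 5.000 0.000
      vertex 7.500 9.330 6.000
      vertex 10.000 5.000 6.000
    endloop
  endfacet
  facet normal 0.0000 1.0000 0.0000
    outer loop
      vertex 7.500 9.330 0.000
      vertex 2.500 9.330 0.000
      vertex 2.500 9.330 6.000
    endloop
  endfacet
  facet normal 0.0000 1.0000 0.0000
    outer loop
      vertex 7.500 9.330 0.000
      vertex 2.500 9.330 6.000
      vertex 7.500 9.330 6.000
    endloop
  endfacet
  facet normal -0.8660 0.5000 0.0000
    outer loop
      vertex 2.500 9.330 0.000
      vertex 0.000 5.000 0.000
      vertex 0.000 5.000 6.000
    endloop
  endfacet
  facet normal -0.8660 0.5000 0.0000
    outer loop
      vertex 2.500 9.330 0.000
      vertex 0.000 5.000 6.000
      vertex 2.500 9.330 6.000
    endloop
  endfacet
  facet normal -0.8660 -0.5000 0.0000
    outer loop
      vertex 0.000 5.000 0.000
      vertex 2.500 0.670 0.000
      vertex 2.500 0.670 6.000
    endloop
  endfacet
  facet normal -0.8660 -0.5000 0.0000
    outer loop
      vertex 0.000 5.000 0.000
      vertex 2.500 0.670 6.000
      vertex 0.000 5.000 6.000
    endloop
  endfacet
  facet normal 0.0000 -1.0000 0.0000
    outer loop
      vertex 2.500 0.670 0.000
      vertex 7.500 0.670 0.000
      vertex 7.500 0.670 6.000
    endloop
  endfacet
  facet normal 0.0000 -1.0000 0.0000
    outer loop
      vertex 2.500 0.670 0.000
      vertex 7.500 0.670 6.000
      vertex 2.500 0.670 6.000
    endloop
  endfacet
  facet normal 0.8660 -0.5000 0.0000
    outer loop
      vertex 7.500 0.670 0.000
      vertex 10.000 5.000 0.000
      vertex 10.000 5.000 6.000
    endloop
  endfacet
  facet normal 0.8660 -0.5000 0.0000
    outer loop
      vertex 7.500 0.670 0.000
      vertex 10.000 5.000 6.000
      vertex 7.500 0.670 6.000
    endloop
  endfacet
endsolid part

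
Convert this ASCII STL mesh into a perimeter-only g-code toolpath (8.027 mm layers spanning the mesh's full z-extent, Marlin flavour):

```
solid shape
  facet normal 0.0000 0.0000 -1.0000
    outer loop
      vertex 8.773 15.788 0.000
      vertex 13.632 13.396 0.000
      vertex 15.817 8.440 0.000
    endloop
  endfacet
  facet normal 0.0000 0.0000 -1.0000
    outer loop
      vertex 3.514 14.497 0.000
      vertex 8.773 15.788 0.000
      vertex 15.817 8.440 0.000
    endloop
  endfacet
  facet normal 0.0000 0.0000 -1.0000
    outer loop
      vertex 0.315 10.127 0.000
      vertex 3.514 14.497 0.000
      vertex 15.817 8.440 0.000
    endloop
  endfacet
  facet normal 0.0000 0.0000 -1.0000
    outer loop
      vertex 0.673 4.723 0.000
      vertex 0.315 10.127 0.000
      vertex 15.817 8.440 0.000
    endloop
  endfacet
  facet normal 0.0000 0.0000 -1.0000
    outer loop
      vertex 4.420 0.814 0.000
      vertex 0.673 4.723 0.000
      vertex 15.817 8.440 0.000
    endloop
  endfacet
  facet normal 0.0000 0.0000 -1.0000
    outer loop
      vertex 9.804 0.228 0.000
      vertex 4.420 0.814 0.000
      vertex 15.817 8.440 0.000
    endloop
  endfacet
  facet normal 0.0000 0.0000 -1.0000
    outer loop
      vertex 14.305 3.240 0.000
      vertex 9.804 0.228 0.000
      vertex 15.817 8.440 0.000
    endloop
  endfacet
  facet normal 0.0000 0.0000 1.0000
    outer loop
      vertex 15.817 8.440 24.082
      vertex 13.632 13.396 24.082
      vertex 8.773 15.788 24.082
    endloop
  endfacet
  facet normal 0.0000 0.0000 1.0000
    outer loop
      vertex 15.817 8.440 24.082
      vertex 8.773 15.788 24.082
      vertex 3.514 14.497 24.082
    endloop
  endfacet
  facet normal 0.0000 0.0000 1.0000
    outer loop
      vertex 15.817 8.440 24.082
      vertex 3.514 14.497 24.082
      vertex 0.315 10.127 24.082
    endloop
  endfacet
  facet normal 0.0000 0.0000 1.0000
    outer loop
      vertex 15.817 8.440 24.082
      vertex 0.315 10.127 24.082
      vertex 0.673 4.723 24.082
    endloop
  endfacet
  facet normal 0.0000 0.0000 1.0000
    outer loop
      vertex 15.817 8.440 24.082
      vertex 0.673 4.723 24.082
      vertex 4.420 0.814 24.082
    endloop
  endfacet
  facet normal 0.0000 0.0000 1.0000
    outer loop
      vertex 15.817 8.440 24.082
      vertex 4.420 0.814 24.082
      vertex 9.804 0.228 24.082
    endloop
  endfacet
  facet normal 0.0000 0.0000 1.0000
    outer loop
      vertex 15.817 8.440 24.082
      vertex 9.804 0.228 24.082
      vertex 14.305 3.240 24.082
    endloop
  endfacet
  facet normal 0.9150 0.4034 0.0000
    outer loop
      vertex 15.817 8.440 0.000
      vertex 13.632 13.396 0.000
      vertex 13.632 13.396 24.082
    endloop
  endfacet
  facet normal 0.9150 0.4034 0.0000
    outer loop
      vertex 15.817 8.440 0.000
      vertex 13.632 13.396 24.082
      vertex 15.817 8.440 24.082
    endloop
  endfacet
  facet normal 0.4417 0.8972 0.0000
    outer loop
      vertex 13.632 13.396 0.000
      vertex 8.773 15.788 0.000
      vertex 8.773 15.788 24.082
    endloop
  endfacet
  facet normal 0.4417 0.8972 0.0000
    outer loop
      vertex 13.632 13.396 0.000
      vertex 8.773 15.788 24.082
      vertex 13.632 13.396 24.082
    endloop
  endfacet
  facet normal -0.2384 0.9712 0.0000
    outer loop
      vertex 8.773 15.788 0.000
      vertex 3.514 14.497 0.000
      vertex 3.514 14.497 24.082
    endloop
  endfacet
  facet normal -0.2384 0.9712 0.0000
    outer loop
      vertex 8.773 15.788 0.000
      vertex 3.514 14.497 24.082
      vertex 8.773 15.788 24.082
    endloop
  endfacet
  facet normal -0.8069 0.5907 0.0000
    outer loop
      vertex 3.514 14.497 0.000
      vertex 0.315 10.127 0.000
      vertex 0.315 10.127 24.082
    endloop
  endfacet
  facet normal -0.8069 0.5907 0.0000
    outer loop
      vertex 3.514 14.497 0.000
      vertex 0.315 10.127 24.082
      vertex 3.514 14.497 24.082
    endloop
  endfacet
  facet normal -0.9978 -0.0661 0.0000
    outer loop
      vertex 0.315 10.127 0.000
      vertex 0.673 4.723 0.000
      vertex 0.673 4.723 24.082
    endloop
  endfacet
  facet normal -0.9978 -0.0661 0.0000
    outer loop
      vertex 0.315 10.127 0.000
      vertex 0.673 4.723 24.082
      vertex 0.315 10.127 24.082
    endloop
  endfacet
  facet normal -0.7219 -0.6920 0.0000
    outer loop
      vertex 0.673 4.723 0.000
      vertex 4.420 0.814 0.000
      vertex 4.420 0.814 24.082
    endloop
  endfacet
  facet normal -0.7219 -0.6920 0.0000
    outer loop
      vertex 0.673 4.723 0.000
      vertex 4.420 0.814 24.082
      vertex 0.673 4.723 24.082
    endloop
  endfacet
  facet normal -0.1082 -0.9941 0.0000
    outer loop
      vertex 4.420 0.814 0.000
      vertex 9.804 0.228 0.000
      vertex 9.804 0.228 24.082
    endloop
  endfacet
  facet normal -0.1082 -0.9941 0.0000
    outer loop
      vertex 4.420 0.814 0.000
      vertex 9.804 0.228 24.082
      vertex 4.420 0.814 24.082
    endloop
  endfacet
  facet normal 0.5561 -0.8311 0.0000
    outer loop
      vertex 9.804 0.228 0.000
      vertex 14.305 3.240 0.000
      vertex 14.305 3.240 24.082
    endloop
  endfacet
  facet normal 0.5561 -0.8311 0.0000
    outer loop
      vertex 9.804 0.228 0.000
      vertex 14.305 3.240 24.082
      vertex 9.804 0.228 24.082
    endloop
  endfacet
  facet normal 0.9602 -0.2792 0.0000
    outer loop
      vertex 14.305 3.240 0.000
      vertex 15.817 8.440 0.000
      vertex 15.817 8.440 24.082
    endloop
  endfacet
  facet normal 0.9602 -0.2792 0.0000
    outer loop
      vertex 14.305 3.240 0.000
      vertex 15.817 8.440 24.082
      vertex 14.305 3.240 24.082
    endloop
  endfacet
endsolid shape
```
; perimeter-only toolpath
G21 ; units = mm
G90 ; absolute positioning
G28 ; home
; layer 1
G0 Z8.027
G0 X15.817 Y8.440
G1 X13.632 Y13.396
G1 X8.773 Y15.788
G1 X3.514 Y14.497
G1 X0.315 Y10.127
G1 X0.673 Y4.723
G1 X4.420 Y0.814
G1 X9.804 Y0.228
G1 X14.305 Y3.240
G1 X15.817 Y8.440
; layer 2
G0 Z16.055
G0 X15.817 Y8.440
G1 X13.632 Y13.396
G1 X8.773 Y15.788
G1 X3.514 Y14.497
G1 X0.315 Y10.127
G1 X0.673 Y4.723
G1 X4.420 Y0.814
G1 X9.804 Y0.228
G1 X14.305 Y3.240
G1 X15.817 Y8.440
; layer 3
G0 Z24.082
G0 X15.817 Y8.440
G1 X13.632 Y13.396
G1 X8.773 Y15.788
G1 X3.514 Y14.497
G1 X0.315 Y10.127
G1 X0.673 Y4.723
G1 X4.420 Y0.814
G1 X9.804 Y0.228
G1 X14.305 Y3.240
G1 X15.817 Y8.440
M2 ; end

The solid is a regular 9-sided prism (a cylinder approximated with 9 flat sides), circumscribed radius ≈ 7.92 mm, height ≈ 24.1 mm. Slicing at Δz = 8.027 mm — 3 equal slices spanning the solid's height, so layer i sits at z = i·h/3 — gives 3 non-empty perimeters. Each is a 9-segment closed polygon; G0 lifts to the layer z and rapids to the start vertex, then G1 traces the edges.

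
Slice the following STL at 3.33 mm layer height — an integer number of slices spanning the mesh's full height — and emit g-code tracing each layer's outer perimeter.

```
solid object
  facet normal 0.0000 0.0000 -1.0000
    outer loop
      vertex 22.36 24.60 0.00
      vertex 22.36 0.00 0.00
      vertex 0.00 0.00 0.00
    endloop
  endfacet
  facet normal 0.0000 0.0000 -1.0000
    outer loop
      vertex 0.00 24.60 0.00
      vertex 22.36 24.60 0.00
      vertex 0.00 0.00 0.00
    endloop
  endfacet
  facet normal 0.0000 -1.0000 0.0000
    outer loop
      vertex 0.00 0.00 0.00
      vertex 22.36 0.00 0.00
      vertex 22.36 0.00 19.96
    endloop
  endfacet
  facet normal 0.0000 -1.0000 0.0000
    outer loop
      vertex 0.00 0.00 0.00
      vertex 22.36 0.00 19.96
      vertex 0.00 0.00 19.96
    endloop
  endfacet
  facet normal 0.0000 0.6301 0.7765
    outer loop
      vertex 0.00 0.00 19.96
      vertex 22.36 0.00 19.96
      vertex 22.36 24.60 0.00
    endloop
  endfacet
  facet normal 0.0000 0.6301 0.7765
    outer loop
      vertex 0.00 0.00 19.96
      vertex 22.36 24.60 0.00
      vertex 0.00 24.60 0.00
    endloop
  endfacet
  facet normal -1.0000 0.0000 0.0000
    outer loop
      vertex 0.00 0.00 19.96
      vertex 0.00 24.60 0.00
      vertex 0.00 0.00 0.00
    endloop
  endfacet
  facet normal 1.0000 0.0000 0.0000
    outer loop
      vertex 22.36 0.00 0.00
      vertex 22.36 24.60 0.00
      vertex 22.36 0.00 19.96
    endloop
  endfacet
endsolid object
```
; perimeter-only toolpath
G21 ; units = mm
G90 ; absolute positioning
G28 ; home
; layer 1
G0 Z3.33
G0 X0.00 Y0.00
G1 X22.36 Y0.00
G1 X22.36 Y20.50
G1 X0.00 Y20.50
G1 X0.00 Y0.00
; layer 2
G0 Z6.65
G0 X0.00 Y0.00
G1 X22.36 Y0.00
G1 X22.36 Y16.40
G1 X0.00 Y16.40
G1 X0.00 Y0.00
; layer 3
G0 Z9.98
G0 X0.00 Y0.00
G1 X22.36 Y0.00
G1 X22.36 Y12.30
G1 X0.00 Y12.30
G1 X0.00 Y0.00
; layer 4
G0 Z13.31
G0 X0.00 Y0.00
G1 X22.36 Y0.00
G1 X22.36 Y8.20
G1 X0.00 Y8.20
G1 X0.00 Y0.00
; layer 5
G0 Z16.63
G0 X0.00 Y0.00
G1 X22.36 Y0.00
G1 X22.36 Y4.10
G1 X0.00 Y4.10
G1 X0.00 Y0.00
M2 ; end

The solid is a wedge (ramp): 22.4 × 24.6 mm base, rising to 20 mm along the y=0 edge and sloping linearly to z=0 at y=24.6. Slicing at Δz = 3.33 mm — 6 equal slices spanning the solid's height, so layer i sits at z = i·h/6 — gives 5 non-empty perimeters. Each is a 4-segment closed polygon; G0 lifts to the layer z and rapids to the start vertex, then G1 traces the edges. The cross-section shrinks linearly with z (the slice at the apex is degenerate and omitted).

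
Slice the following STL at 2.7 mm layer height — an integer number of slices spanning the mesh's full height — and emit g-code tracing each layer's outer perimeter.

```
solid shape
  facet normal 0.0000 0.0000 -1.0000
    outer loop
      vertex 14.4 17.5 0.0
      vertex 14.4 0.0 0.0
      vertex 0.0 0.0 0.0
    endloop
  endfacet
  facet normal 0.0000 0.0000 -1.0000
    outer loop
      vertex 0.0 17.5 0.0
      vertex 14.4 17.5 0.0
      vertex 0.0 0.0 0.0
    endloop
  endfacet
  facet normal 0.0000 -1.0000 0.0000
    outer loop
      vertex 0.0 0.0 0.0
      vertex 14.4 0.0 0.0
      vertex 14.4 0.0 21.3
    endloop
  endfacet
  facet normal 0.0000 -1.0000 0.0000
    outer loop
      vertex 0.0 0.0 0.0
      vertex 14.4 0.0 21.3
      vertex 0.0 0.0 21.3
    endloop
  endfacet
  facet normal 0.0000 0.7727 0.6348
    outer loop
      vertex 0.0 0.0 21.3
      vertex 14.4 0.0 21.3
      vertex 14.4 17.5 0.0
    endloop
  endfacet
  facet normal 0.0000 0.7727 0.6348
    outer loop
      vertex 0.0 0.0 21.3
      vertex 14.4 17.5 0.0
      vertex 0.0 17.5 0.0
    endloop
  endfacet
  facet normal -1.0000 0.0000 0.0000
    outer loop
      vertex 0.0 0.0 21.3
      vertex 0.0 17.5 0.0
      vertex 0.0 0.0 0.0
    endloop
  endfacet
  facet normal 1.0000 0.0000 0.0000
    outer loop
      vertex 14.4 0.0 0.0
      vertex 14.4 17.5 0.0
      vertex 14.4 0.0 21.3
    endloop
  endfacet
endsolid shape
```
; perimeter-only toolpath
G21 ; units = mm
G90 ; absolute positioning
G28 ; home
; layer 1
G0 Z2.7
G0 X0.0 Y0.0
G1 X14.4 Y0.0
G1 X14.4 Y15.3
G1 X0.0 Y15.3
G1 X0.0 Y0.0
; layer 2
G0 Z5.3
G0 X0.0 Y0.0
G1 X14.4 Y0.0
G1 X14.4 Y13.1
G1 X0.0 Y13.1
G1 X0.0 Y0.0
; layer 3
G0 Z8.0
G0 X0.0 Y0.0
G1 X14.4 Y0.0
G1 X14.4 Y10.9
G1 X0.0 Y10.9
G1 X0.0 Y0.0
; layer 4
G0 Z10.7
G0 X0.0 Y0.0
G1 X14.4 Y0.0
G1 X14.4 Y8.8
G1 X0.0 Y8.8
G1 X0.0 Y0.0
; layer 5
G0 Z13.3
G0 X0.0 Y0.0
G1 X14.4 Y0.0
G1 X14.4 Y6.6
G1 X0.0 Y6.6
G1 X0.0 Y0.0
; layer 6
G0 Z16.0
G0 X0.0 Y0.0
G1 X14.4 Y0.0
G1 X14.4 Y4.4
G1 X0.0 Y4.4
G1 X0.0 Y0.0
; layer 7
G0 Z18.6
G0 X0.0 Y0.0
G1 X14.4 Y0.0
G1 X14.4 Y2.2
G1 X0.0 Y2.2
G1 X0.0 Y0.0
M2 ; end

The solid is a wedge (ramp): 14.4 × 17.5 mm base, rising to 21.3 mm along the y=0 edge and sloping linearly to z=0 at y=17.5. Slicing at Δz = 2.7 mm — 8 equal slices spanning the solid's height, so layer i sits at z = i·h/8 — gives 7 non-empty perimeters. Each is a 4-segment closed polygon; G0 lifts to the layer z and rapids to the start vertex, then G1 traces the edges. The cross-section shrinks linearly with z (the slice at the apex is degenerate and omitted).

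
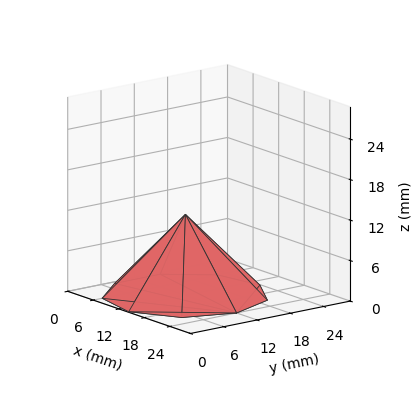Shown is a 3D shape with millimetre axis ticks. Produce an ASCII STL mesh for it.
Reading the render: the shape is a regular 9-sided pyramid, base circumscribed radius ≈ 12 mm, apex at z ≈ 12 mm (dimensions read to the nearest mm from the axis ticks). For the STL, each face is triangulated and given an outward normal.

solid part
  facet normal 0.0000 0.0000 -1.0000
    outer loop
      vertex 14.08 23.82 0.00
      vertex 21.19 19.71 0.00
      vertex 24.00 12.00 0.00
    endloop
  endfacet
  facet normal 0.0000 0.0000 -1.0000
    outer loop
      vertex 6.00 22.39 0.00
      vertex 14.08 23.82 0.00
      vertex 24.00 12.00 0.00
    endloop
  endfacet
  facet normal 0.0000 0.0000 -1.0000
    outer loop
      vertex 0.72 16.10 0.00
      vertex 6.00 22.39 0.00
      vertex 24.00 12.00 0.00
    endloop
  endfacet
  facet normal 0.0000 0.0000 -1.0000
    outer loop
      vertex 0.72 7.90 0.00
      vertex 0.72 16.10 0.00
      vertex 24.00 12.00 0.00
    endloop
  endfacet
  facet normal 0.0000 0.0000 -1.0000
    outer loop
      vertex 6.00 1.61 0.00
      vertex 0.72 7.90 0.00
      vertex 24.00 12.00 0.00
    endloop
  endfacet
  facet normal 0.0000 0.0000 -1.0000
    outer loop
      vertex 14.08 0.18 0.00
      vertex 6.00 1.61 0.00
      vertex 24.00 12.00 0.00
    endloop
  endfacet
  facet normal 0.0000 0.0000 -1.0000
    outer loop
      vertex 21.19 4.29 0.00
      vertex 14.08 0.18 0.00
      vertex 24.00 12.00 0.00
    endloop
  endfacet
  facet normal 0.6847 0.2496 0.6847
    outer loop
      vertex 24.00 12.00 0.00
      vertex 21.19 19.71 0.00
      vertex 12.00 12.00 12.00
    endloop
  endfacet
  facet normal 0.3647 0.6310 0.6847
    outer loop
      vertex 21.19 19.71 0.00
      vertex 14.08 23.82 0.00
      vertex 12.00 12.00 12.00
    endloop
  endfacet
  facet normal -0.1270 0.7176 0.6848
    outer loop
      vertex 14.08 23.82 0.00
      vertex 6.00 22.39 0.00
      vertex 12.00 12.00 12.00
    endloop
  endfacet
  facet normal -0.5582 0.4685 0.6848
    outer loop
      vertex 6.00 22.39 0.00
      vertex 0.72 16.10 0.00
      vertex 12.00 12.00 12.00
    endloop
  endfacet
  facet normal -0.7286 0.0000 0.6849
    outer loop
      vertex 0.72 16.10 0.00
      vertex 0.72 7.90 0.00
      vertex 12.00 12.00 12.00
    endloop
  endfacet
  facet normal -0.5582 -0.4685 0.6848
    outer loop
      vertex 0.72 7.90 0.00
      vertex 6.00 1.61 0.00
      vertex 12.00 12.00 12.00
    endloop
  endfacet
  facet normal -0.1270 -0.7176 0.6848
    outer loop
      vertex 6.00 1.61 0.00
      vertex 14.08 0.18 0.00
      vertex 12.00 12.00 12.00
    endloop
  endfacet
  facet normal 0.3647 -0.6310 0.6847
    outer loop
      vertex 14.08 0.18 0.00
      vertex 21.19 4.29 0.00
      vertex 12.00 12.00 12.00
    endloop
  endfacet
  facet normal 0.6847 -0.2496 0.6847
    outer loop
      vertex 21.19 4.29 0.00
      vertex 24.00 12.00 0.00
      vertex 12.00 12.00 12.00
    endloop
  endfacet
endsolid part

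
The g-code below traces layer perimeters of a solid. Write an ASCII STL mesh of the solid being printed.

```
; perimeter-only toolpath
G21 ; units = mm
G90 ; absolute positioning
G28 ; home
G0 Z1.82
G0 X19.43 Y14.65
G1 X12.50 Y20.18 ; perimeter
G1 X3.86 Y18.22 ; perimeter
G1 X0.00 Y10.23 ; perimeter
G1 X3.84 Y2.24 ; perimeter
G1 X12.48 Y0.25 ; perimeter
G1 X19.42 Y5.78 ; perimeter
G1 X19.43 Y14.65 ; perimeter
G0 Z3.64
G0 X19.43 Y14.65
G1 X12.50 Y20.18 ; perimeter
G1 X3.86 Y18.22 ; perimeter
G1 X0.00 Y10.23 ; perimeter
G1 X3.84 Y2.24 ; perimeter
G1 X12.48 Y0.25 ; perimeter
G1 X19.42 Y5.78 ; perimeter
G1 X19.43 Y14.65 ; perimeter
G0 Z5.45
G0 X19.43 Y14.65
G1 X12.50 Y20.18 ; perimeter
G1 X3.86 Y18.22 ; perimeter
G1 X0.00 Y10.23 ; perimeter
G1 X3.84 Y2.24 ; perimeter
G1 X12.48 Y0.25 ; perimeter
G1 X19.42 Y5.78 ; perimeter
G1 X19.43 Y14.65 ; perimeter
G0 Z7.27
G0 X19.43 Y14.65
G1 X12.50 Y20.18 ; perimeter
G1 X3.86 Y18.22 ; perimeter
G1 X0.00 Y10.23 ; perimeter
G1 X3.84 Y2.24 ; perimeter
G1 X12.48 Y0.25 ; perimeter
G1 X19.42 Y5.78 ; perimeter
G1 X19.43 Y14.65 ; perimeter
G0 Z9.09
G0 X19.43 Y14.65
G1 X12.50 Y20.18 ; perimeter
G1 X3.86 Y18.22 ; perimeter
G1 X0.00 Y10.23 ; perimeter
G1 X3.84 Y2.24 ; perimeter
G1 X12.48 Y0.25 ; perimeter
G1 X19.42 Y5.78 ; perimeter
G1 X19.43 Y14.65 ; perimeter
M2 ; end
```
solid part
  facet normal 0.0000 0.0000 -1.0000
    outer loop
      vertex 3.86 18.22 0.00
      vertex 12.50 20.18 0.00
      vertex 19.43 14.65 0.00
    endloop
  endfacet
  facet normal 0.0000 0.0000 -1.0000
    outer loop
      vertex 0.00 10.23 0.00
      vertex 3.86 18.22 0.00
      vertex 19.43 14.65 0.00
    endloop
  endfacet
  facet normal 0.0000 0.0000 -1.0000
    outer loop
      vertex 3.84 2.24 0.00
      vertex 0.00 10.23 0.00
      vertex 19.43 14.65 0.00
    endloop
  endfacet
  facet normal 0.0000 0.0000 -1.0000
    outer loop
      vertex 12.48 0.25 0.00
      vertex 3.84 2.24 0.00
      vertex 19.43 14.65 0.00
    endloop
  endfacet
  facet normal 0.0000 0.0000 -1.0000
    outer loop
      vertex 19.42 5.78 0.00
      vertex 12.48 0.25 0.00
      vertex 19.43 14.65 0.00
    endloop
  endfacet
  facet normal 0.0000 0.0000 1.0000
    outer loop
      vertex 19.43 14.65 9.09
      vertex 12.50 20.18 9.09
      vertex 3.86 18.22 9.09
    endloop
  endfacet
  facet normal 0.0000 0.0000 1.0000
    outer loop
      vertex 19.43 14.65 9.09
      vertex 3.86 18.22 9.09
      vertex 0.00 10.23 9.09
    endloop
  endfacet
  facet normal 0.0000 0.0000 1.0000
    outer loop
      vertex 19.43 14.65 9.09
      vertex 0.00 10.23 9.09
      vertex 3.84 2.24 9.09
    endloop
  endfacet
  facet normal 0.0000 0.0000 1.0000
    outer loop
      vertex 19.43 14.65 9.09
      vertex 3.84 2.24 9.09
      vertex 12.48 0.25 9.09
    endloop
  endfacet
  facet normal 0.0000 0.0000 1.0000
    outer loop
      vertex 19.43 14.65 9.09
      vertex 12.48 0.25 9.09
      vertex 19.42 5.78 9.09
    endloop
  endfacet
  facet normal 0.6237 0.7816 0.0000
    outer loop
      vertex 19.43 14.65 0.00
      vertex 12.50 20.18 0.00
      vertex 12.50 20.18 9.09
    endloop
  endfacet
  facet normal 0.6237 0.7816 0.0000
    outer loop
      vertex 19.43 14.65 0.00
      vertex 12.50 20.18 9.09
      vertex 19.43 14.65 9.09
    endloop
  endfacet
  facet normal -0.2212 0.9752 0.0000
    outer loop
      vertex 12.50 20.18 0.00
      vertex 3.86 18.22 0.00
      vertex 3.86 18.22 9.09
    endloop
  endfacet
  facet normal -0.2212 0.9752 0.0000
    outer loop
      vertex 12.50 20.18 0.00
      vertex 3.86 18.22 9.09
      vertex 12.50 20.18 9.09
    endloop
  endfacet
  facet normal -0.9004 0.4350 0.0000
    outer loop
      vertex 3.86 18.22 0.00
      vertex 0.00 10.23 0.00
      vertex 0.00 10.23 9.09
    endloop
  endfacet
  facet normal -0.9004 0.4350 0.0000
    outer loop
      vertex 3.86 18.22 0.00
      vertex 0.00 10.23 9.09
      vertex 3.86 18.22 9.09
    endloop
  endfacet
  facet normal -0.9013 -0.4332 0.0000
    outer loop
      vertex 0.00 10.23 0.00
      vertex 3.84 2.24 0.00
      vertex 3.84 2.24 9.09
    endloop
  endfacet
  facet normal -0.9013 -0.4332 0.0000
    outer loop
      vertex 0.00 10.23 0.00
      vertex 3.84 2.24 9.09
      vertex 0.00 10.23 9.09
    endloop
  endfacet
  facet normal -0.2244 -0.9745 0.0000
    outer loop
      vertex 3.84 2.24 0.00
      vertex 12.48 0.25 0.00
      vertex 12.48 0.25 9.09
    endloop
  endfacet
  facet normal -0.2244 -0.9745 0.0000
    outer loop
      vertex 3.84 2.24 0.00
      vertex 12.48 0.25 9.09
      vertex 3.84 2.24 9.09
    endloop
  endfacet
  facet normal 0.6232 -0.7821 0.0000
    outer loop
      vertex 12.48 0.25 0.00
      vertex 19.42 5.78 0.00
      vertex 19.42 5.78 9.09
    endloop
  endfacet
  facet normal 0.6232 -0.7821 0.0000
    outer loop
      vertex 12.48 0.25 0.00
      vertex 19.42 5.78 9.09
      vertex 12.48 0.25 9.09
    endloop
  endfacet
  facet normal 1.0000 -0.0011 0.0000
    outer loop
      vertex 19.42 5.78 0.00
      vertex 19.43 14.65 0.00
      vertex 19.43 14.65 9.09
    endloop
  endfacet
  facet normal 1.0000 -0.0011 0.0000
    outer loop
      vertex 19.42 5.78 0.00
      vertex 19.43 14.65 9.09
      vertex 19.42 5.78 9.09
    endloop
  endfacet
endsolid part

The G0 Z moves step by Δz≈1.82 mm. Every layer's G1 loop is the same polygon, so the solid is a straight extrusion of it from z=0 to z≈9.09. Closing with flat bottom and top caps and triangulating gives 24 facets — a regular 7-sided prism (a cylinder approximated with 7 flat sides), circumscribed radius ≈ 10.2 mm, height ≈ 9.09 mm.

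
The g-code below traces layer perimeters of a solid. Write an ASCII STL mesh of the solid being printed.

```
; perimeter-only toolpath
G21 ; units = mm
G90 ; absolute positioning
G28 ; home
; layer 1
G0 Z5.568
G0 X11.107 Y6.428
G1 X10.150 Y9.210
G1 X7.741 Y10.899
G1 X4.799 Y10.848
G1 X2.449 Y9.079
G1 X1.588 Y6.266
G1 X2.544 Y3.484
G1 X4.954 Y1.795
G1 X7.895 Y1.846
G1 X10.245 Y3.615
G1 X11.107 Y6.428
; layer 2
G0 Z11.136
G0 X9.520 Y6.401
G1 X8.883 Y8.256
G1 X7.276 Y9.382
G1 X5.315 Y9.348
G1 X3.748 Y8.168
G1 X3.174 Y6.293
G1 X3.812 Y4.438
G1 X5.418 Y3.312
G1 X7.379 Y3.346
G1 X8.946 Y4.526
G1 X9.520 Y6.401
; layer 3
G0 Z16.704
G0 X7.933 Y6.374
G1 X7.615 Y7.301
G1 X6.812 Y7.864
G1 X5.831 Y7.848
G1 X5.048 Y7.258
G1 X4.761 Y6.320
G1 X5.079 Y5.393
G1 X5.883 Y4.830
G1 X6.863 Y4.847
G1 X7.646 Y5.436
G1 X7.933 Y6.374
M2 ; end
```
solid part
  facet normal 0.0000 0.0000 -1.0000
    outer loop
      vertex 8.205 12.416 0.000
      vertex 11.418 10.165 0.000
      vertex 12.693 6.455 0.000
    endloop
  endfacet
  facet normal 0.0000 0.0000 -1.0000
    outer loop
      vertex 4.283 12.349 0.000
      vertex 8.205 12.416 0.000
      vertex 12.693 6.455 0.000
    endloop
  endfacet
  facet normal 0.0000 0.0000 -1.0000
    outer loop
      vertex 1.149 9.990 0.000
      vertex 4.283 12.349 0.000
      vertex 12.693 6.455 0.000
    endloop
  endfacet
  facet normal 0.0000 0.0000 -1.0000
    outer loop
      vertex 0.001 6.239 0.000
      vertex 1.149 9.990 0.000
      vertex 12.693 6.455 0.000
    endloop
  endfacet
  facet normal 0.0000 0.0000 -1.0000
    outer loop
      vertex 1.276 2.529 0.000
      vertex 0.001 6.239 0.000
      vertex 12.693 6.455 0.000
    endloop
  endfacet
  facet normal 0.0000 0.0000 -1.0000
    outer loop
      vertex 4.489 0.278 0.000
      vertex 1.276 2.529 0.000
      vertex 12.693 6.455 0.000
    endloop
  endfacet
  facet normal 0.0000 0.0000 -1.0000
    outer loop
      vertex 8.411 0.345 0.000
      vertex 4.489 0.278 0.000
      vertex 12.693 6.455 0.000
    endloop
  endfacet
  facet normal 0.0000 0.0000 -1.0000
    outer loop
      vertex 11.545 2.704 0.000
      vertex 8.411 0.345 0.000
      vertex 12.693 6.455 0.000
    endloop
  endfacet
  facet normal 0.9128 0.3137 0.2616
    outer loop
      vertex 12.693 6.455 0.000
      vertex 11.418 10.165 0.000
      vertex 6.347 6.347 22.272
    endloop
  endfacet
  facet normal 0.5538 0.7905 0.2616
    outer loop
      vertex 11.418 10.165 0.000
      vertex 8.205 12.416 0.000
      vertex 6.347 6.347 22.272
    endloop
  endfacet
  facet normal -0.0165 0.9650 0.2616
    outer loop
      vertex 8.205 12.416 0.000
      vertex 4.283 12.349 0.000
      vertex 6.347 6.347 22.272
    endloop
  endfacet
  facet normal -0.5804 0.7711 0.2616
    outer loop
      vertex 4.283 12.349 0.000
      vertex 1.149 9.990 0.000
      vertex 6.347 6.347 22.272
    endloop
  endfacet
  facet normal -0.9229 0.2825 0.2616
    outer loop
      vertex 1.149 9.990 0.000
      vertex 0.001 6.239 0.000
      vertex 6.347 6.347 22.272
    endloop
  endfacet
  facet normal -0.9128 -0.3137 0.2616
    outer loop
      vertex 0.001 6.239 0.000
      vertex 1.276 2.529 0.000
      vertex 6.347 6.347 22.272
    endloop
  endfacet
  facet normal -0.5538 -0.7905 0.2616
    outer loop
      vertex 1.276 2.529 0.000
      vertex 4.489 0.278 0.000
      vertex 6.347 6.347 22.272
    endloop
  endfacet
  facet normal 0.0165 -0.9650 0.2616
    outer loop
      vertex 4.489 0.278 0.000
      vertex 8.411 0.345 0.000
      vertex 6.347 6.347 22.272
    endloop
  endfacet
  facet normal 0.5804 -0.7711 0.2616
    outer loop
      vertex 8.411 0.345 0.000
      vertex 11.545 2.704 0.000
      vertex 6.347 6.347 22.272
    endloop
  endfacet
  facet normal 0.9229 -0.2825 0.2616
    outer loop
      vertex 11.545 2.704 0.000
      vertex 12.693 6.455 0.000
      vertex 6.347 6.347 22.272
    endloop
  endfacet
endsolid part

The G0 Z moves step by Δz≈5.568 mm. The G1 loops shrink linearly with z, so the solid tapers from its base footprint up to z≈22.3. Closing with a flat bottom cap and the tapered top and triangulating gives 18 facets — a regular 10-sided pyramid, base circumscribed radius ≈ 6.35 mm, apex at z ≈ 22.3 mm.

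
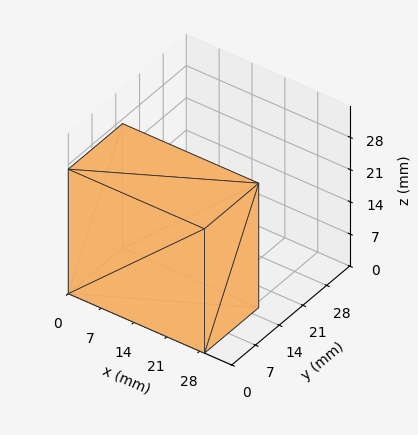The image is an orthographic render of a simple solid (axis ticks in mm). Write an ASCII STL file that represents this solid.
Reading the render: the shape is a rectangular box, roughly 29 × 16 mm footprint and 27 mm tall (dimensions read to the nearest mm from the axis ticks). For the STL, each face is triangulated and given an outward normal.

solid part
  facet normal 0.0000 0.0000 -1.0000
    outer loop
      vertex 29.000 16.000 0.000
      vertex 29.000 0.000 0.000
      vertex 0.000 0.000 0.000
    endloop
  endfacet
  facet normal 0.0000 0.0000 -1.0000
    outer loop
      vertex 0.000 16.000 0.000
      vertex 29.000 16.000 0.000
      vertex 0.000 0.000 0.000
    endloop
  endfacet
  facet normal 0.0000 0.0000 1.0000
    outer loop
      vertex 0.000 0.000 27.000
      vertex 29.000 0.000 27.000
      vertex 29.000 16.000 27.000
    endloop
  endfacet
  facet normal 0.0000 0.0000 1.0000
    outer loop
      vertex 0.000 0.000 27.000
      vertex 29.000 16.000 27.000
      vertex 0.000 16.000 27.000
    endloop
  endfacet
  facet normal 0.0000 -1.0000 0.0000
    outer loop
      vertex 0.000 0.000 0.000
      vertex 29.000 0.000 0.000
      vertex 29.000 0.000 27.000
    endloop
  endfacet
  facet normal 0.0000 -1.0000 0.0000
    outer loop
      vertex 0.000 0.000 0.000
      vertex 29.000 0.000 27.000
      vertex 0.000 0.000 27.000
    endloop
  endfacet
  facet normal 0.0000 1.0000 0.0000
    outer loop
      vertex 29.000 16.000 27.000
      vertex 29.000 16.000 0.000
      vertex 0.000 16.000 0.000
    endloop
  endfacet
  facet normal 0.0000 1.0000 0.0000
    outer loop
      vertex 0.000 16.000 27.000
      vertex 29.000 16.000 27.000
      vertex 0.000 16.000 0.000
    endloop
  endfacet
  facet normal -1.0000 0.0000 0.0000
    outer loop
      vertex 0.000 16.000 27.000
      vertex 0.000 16.000 0.000
      vertex 0.000 0.000 0.000
    endloop
  endfacet
  facet normal -1.0000 0.0000 0.0000
    outer loop
      vertex 0.000 0.000 27.000
      vertex 0.000 16.000 27.000
      vertex 0.000 0.000 0.000
    endloop
  endfacet
  facet normal 1.0000 0.0000 0.0000
    outer loop
      vertex 29.000 0.000 0.000
      vertex 29.000 16.000 0.000
      vertex 29.000 16.000 27.000
    endloop
  endfacet
  facet normal 1.0000 0.0000 0.0000
    outer loop
      vertex 29.000 0.000 0.000
      vertex 29.000 16.000 27.000
      vertex 29.000 0.000 27.000
    endloop
  endfacet
endsolid part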